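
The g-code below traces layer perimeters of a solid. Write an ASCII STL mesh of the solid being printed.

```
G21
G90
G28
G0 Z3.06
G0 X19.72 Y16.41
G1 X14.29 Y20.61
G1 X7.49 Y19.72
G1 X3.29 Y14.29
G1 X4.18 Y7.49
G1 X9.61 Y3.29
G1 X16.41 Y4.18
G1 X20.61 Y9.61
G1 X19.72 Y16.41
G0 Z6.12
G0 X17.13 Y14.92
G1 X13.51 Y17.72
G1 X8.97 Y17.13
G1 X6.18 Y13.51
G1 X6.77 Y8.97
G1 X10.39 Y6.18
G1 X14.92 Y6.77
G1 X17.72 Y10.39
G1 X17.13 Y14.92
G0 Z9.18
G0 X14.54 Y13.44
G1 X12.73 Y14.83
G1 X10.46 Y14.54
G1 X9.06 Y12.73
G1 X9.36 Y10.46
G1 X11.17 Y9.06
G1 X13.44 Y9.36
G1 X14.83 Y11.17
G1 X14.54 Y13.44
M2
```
solid part
  facet normal 0.0000 0.0000 -1.0000
    outer loop
      vertex 6.00 22.31 0.00
      vertex 15.07 23.49 0.00
      vertex 22.31 17.90 0.00
    endloop
  endfacet
  facet normal 0.0000 0.0000 -1.0000
    outer loop
      vertex 0.41 15.07 0.00
      vertex 6.00 22.31 0.00
      vertex 22.31 17.90 0.00
    endloop
  endfacet
  facet normal 0.0000 0.0000 -1.0000
    outer loop
      vertex 1.59 6.00 0.00
      vertex 0.41 15.07 0.00
      vertex 22.31 17.90 0.00
    endloop
  endfacet
  facet normal 0.0000 0.0000 -1.0000
    outer loop
      vertex 8.83 0.41 0.00
      vertex 1.59 6.00 0.00
      vertex 22.31 17.90 0.00
    endloop
  endfacet
  facet normal 0.0000 0.0000 -1.0000
    outer loop
      vertex 17.90 1.59 0.00
      vertex 8.83 0.41 0.00
      vertex 22.31 17.90 0.00
    endloop
  endfacet
  facet normal 0.0000 0.0000 -1.0000
    outer loop
      vertex 23.49 8.83 0.00
      vertex 17.90 1.59 0.00
      vertex 22.31 17.90 0.00
    endloop
  endfacet
  facet normal 0.4538 0.5877 0.6698
    outer loop
      vertex 22.31 17.90 0.00
      vertex 15.07 23.49 0.00
      vertex 11.95 11.95 12.24
    endloop
  endfacet
  facet normal -0.0958 0.7363 0.6698
    outer loop
      vertex 15.07 23.49 0.00
      vertex 6.00 22.31 0.00
      vertex 11.95 11.95 12.24
    endloop
  endfacet
  facet normal -0.5877 0.4538 0.6698
    outer loop
      vertex 6.00 22.31 0.00
      vertex 0.41 15.07 0.00
      vertex 11.95 11.95 12.24
    endloop
  endfacet
  facet normal -0.7363 -0.0958 0.6698
    outer loop
      vertex 0.41 15.07 0.00
      vertex 1.59 6.00 0.00
      vertex 11.95 11.95 12.24
    endloop
  endfacet
  facet normal -0.4538 -0.5877 0.6698
    outer loop
      vertex 1.59 6.00 0.00
      vertex 8.83 0.41 0.00
      vertex 11.95 11.95 12.24
    endloop
  endfacet
  facet normal 0.0958 -0.7363 0.6698
    outer loop
      vertex 8.83 0.41 0.00
      vertex 17.90 1.59 0.00
      vertex 11.95 11.95 12.24
    endloop
  endfacet
  facet normal 0.5877 -0.4538 0.6698
    outer loop
      vertex 17.90 1.59 0.00
      vertex 23.49 8.83 0.00
      vertex 11.95 11.95 12.24
    endloop
  endfacet
  facet normal 0.7363 0.0958 0.6698
    outer loop
      vertex 23.49 8.83 0.00
      vertex 22.31 17.90 0.00
      vertex 11.95 11.95 12.24
    endloop
  endfacet
endsolid part

The G0 Z moves step by Δz≈3.06 mm. The G1 loops shrink linearly with z, so the solid tapers from its base footprint up to z≈12.2. Closing with a flat bottom cap and the tapered top and triangulating gives 14 facets — a regular 8-sided pyramid, base circumscribed radius ≈ 11.9 mm, apex at z ≈ 12.2 mm.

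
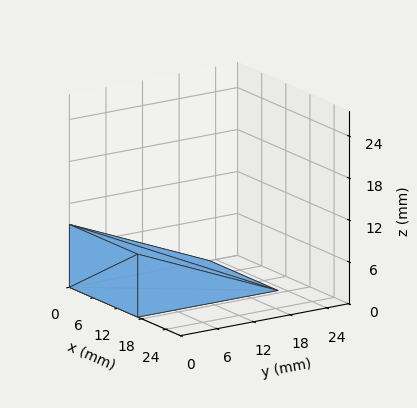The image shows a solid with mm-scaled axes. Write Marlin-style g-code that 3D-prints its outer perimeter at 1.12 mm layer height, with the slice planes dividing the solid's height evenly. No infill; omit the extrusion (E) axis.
Reading the render: the shape is a wedge (ramp): 17 × 23 mm base, rising to 9 mm along the y=0 edge and sloping linearly to z=0 at y=23 (dimensions read to the nearest mm from the axis ticks). For the g-code, the solid's height is divided into equal slices at the stated Δz and each level perimeter traced with G1 moves after a G0 lift.

; perimeter-only toolpath
G21 ; units = mm
G90 ; absolute positioning
G28 ; home
; layer 1
G0 Z1.12
G0 X0.00 Y0.00
G1 X17.00 Y0.00
G1 X17.00 Y20.12
G1 X0.00 Y20.12
G1 X0.00 Y0.00
; layer 2
G0 Z2.25
G0 X0.00 Y0.00
G1 X17.00 Y0.00
G1 X17.00 Y17.25
G1 X0.00 Y17.25
G1 X0.00 Y0.00
; layer 3
G0 Z3.38
G0 X0.00 Y0.00
G1 X17.00 Y0.00
G1 X17.00 Y14.38
G1 X0.00 Y14.38
G1 X0.00 Y0.00
; layer 4
G0 Z4.50
G0 X0.00 Y0.00
G1 X17.00 Y0.00
G1 X17.00 Y11.50
G1 X0.00 Y11.50
G1 X0.00 Y0.00
; layer 5
G0 Z5.62
G0 X0.00 Y0.00
G1 X17.00 Y0.00
G1 X17.00 Y8.62
G1 X0.00 Y8.62
G1 X0.00 Y0.00
; layer 6
G0 Z6.75
G0 X0.00 Y0.00
G1 X17.00 Y0.00
G1 X17.00 Y5.75
G1 X0.00 Y5.75
G1 X0.00 Y0.00
; layer 7
G0 Z7.88
G0 X0.00 Y0.00
G1 X17.00 Y0.00
G1 X17.00 Y2.88
G1 X0.00 Y2.88
G1 X0.00 Y0.00
M2 ; end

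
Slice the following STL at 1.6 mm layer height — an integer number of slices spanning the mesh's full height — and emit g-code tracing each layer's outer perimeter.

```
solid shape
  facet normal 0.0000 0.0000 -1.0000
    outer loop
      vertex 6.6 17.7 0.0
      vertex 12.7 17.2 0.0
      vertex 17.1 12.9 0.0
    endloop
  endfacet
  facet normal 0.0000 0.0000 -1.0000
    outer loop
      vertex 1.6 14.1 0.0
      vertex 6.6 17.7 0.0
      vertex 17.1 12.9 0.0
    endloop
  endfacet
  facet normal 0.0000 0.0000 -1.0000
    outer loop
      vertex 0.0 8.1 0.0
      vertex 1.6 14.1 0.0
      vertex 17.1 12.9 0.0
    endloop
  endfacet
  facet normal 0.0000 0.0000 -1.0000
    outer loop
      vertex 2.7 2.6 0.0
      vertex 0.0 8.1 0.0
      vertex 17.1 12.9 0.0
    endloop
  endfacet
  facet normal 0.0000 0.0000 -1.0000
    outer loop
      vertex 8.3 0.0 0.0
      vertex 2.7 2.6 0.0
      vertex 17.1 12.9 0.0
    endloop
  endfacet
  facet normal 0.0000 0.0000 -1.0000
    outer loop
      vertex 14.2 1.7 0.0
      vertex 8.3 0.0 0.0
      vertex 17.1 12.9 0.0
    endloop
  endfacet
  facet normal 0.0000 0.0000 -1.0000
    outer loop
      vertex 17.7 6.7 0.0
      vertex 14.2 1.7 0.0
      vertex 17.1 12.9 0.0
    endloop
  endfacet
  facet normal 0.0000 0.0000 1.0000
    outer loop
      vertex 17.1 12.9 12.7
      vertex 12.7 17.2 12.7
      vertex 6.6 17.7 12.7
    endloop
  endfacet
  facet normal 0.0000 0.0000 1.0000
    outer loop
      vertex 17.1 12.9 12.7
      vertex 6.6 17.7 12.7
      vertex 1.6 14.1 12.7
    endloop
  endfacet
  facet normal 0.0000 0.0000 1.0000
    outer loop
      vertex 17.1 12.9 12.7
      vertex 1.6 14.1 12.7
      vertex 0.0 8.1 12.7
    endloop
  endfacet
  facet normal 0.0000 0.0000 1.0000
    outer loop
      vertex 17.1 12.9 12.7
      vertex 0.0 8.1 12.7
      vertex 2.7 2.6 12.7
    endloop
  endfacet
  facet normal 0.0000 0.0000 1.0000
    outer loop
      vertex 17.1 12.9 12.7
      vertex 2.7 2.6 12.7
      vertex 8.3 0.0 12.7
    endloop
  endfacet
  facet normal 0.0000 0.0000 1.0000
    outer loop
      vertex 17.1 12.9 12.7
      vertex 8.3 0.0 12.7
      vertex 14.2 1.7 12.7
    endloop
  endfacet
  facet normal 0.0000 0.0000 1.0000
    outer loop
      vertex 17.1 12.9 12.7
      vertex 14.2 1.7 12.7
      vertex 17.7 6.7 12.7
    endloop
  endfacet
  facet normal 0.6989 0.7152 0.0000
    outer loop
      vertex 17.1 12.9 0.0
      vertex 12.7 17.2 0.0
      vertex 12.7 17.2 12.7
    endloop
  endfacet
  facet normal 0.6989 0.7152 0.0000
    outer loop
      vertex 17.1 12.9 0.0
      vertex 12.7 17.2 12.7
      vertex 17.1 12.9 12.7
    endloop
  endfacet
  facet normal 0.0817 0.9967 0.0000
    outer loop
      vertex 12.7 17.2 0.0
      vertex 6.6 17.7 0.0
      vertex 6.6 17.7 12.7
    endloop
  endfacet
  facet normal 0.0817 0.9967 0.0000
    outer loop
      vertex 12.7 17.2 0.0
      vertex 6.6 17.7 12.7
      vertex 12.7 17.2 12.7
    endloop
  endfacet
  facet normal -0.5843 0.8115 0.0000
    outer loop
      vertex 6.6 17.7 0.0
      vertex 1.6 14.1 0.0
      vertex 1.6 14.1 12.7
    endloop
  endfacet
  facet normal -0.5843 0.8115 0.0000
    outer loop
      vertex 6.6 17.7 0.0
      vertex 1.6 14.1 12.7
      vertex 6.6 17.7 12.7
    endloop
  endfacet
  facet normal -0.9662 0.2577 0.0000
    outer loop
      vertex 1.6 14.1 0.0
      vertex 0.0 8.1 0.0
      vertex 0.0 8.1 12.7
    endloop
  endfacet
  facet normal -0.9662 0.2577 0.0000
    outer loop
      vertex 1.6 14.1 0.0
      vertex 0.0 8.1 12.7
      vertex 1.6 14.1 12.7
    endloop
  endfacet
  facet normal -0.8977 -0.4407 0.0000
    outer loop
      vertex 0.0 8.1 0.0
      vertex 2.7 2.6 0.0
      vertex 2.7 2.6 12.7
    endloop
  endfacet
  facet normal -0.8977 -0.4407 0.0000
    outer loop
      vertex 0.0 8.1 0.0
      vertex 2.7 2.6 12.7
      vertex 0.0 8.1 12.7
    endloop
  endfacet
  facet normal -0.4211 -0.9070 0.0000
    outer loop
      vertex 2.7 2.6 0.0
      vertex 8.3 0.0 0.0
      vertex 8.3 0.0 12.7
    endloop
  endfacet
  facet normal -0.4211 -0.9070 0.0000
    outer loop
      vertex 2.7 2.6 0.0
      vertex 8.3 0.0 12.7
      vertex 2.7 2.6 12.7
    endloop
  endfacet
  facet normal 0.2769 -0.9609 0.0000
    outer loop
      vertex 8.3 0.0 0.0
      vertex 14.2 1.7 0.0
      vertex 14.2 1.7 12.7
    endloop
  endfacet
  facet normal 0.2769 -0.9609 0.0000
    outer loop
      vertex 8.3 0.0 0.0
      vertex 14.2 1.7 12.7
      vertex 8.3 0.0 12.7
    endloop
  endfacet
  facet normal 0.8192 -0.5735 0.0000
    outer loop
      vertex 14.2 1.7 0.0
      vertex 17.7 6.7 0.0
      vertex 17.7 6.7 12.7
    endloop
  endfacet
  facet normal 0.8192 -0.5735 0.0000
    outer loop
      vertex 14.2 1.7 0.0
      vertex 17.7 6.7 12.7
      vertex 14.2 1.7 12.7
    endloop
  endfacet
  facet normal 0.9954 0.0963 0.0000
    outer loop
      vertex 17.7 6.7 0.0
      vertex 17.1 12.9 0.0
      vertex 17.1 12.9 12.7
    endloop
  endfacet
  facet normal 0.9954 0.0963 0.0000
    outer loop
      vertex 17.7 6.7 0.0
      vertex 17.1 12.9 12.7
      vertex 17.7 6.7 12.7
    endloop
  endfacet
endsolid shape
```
; perimeter-only toolpath
G21 ; units = mm
G90 ; absolute positioning
G28 ; home
; layer 1
G0 Z1.6
G0 X17.1 Y12.9
G1 X12.7 Y17.2
G1 X6.6 Y17.7
G1 X1.6 Y14.1
G1 X0.0 Y8.1
G1 X2.7 Y2.6
G1 X8.3 Y0.0
G1 X14.2 Y1.7
G1 X17.7 Y6.7
G1 X17.1 Y12.9
; layer 2
G0 Z3.2
G0 X17.1 Y12.9
G1 X12.7 Y17.2
G1 X6.6 Y17.7
G1 X1.6 Y14.1
G1 X0.0 Y8.1
G1 X2.7 Y2.6
G1 X8.3 Y0.0
G1 X14.2 Y1.7
G1 X17.7 Y6.7
G1 X17.1 Y12.9
; layer 3
G0 Z4.8
G0 X17.1 Y12.9
G1 X12.7 Y17.2
G1 X6.6 Y17.7
G1 X1.6 Y14.1
G1 X0.0 Y8.1
G1 X2.7 Y2.6
G1 X8.3 Y0.0
G1 X14.2 Y1.7
G1 X17.7 Y6.7
G1 X17.1 Y12.9
; layer 4
G0 Z6.3
G0 X17.1 Y12.9
G1 X12.7 Y17.2
G1 X6.6 Y17.7
G1 X1.6 Y14.1
G1 X0.0 Y8.1
G1 X2.7 Y2.6
G1 X8.3 Y0.0
G1 X14.2 Y1.7
G1 X17.7 Y6.7
G1 X17.1 Y12.9
; layer 5
G0 Z7.9
G0 X17.1 Y12.9
G1 X12.7 Y17.2
G1 X6.6 Y17.7
G1 X1.6 Y14.1
G1 X0.0 Y8.1
G1 X2.7 Y2.6
G1 X8.3 Y0.0
G1 X14.2 Y1.7
G1 X17.7 Y6.7
G1 X17.1 Y12.9
; layer 6
G0 Z9.5
G0 X17.1 Y12.9
G1 X12.7 Y17.2
G1 X6.6 Y17.7
G1 X1.6 Y14.1
G1 X0.0 Y8.1
G1 X2.7 Y2.6
G1 X8.3 Y0.0
G1 X14.2 Y1.7
G1 X17.7 Y6.7
G1 X17.1 Y12.9
; layer 7
G0 Z11.1
G0 X17.1 Y12.9
G1 X12.7 Y17.2
G1 X6.6 Y17.7
G1 X1.6 Y14.1
G1 X0.0 Y8.1
G1 X2.7 Y2.6
G1 X8.3 Y0.0
G1 X14.2 Y1.7
G1 X17.7 Y6.7
G1 X17.1 Y12.9
; layer 8
G0 Z12.7
G0 X17.1 Y12.9
G1 X12.7 Y17.2
G1 X6.6 Y17.7
G1 X1.6 Y14.1
G1 X0.0 Y8.1
G1 X2.7 Y2.6
G1 X8.3 Y0.0
G1 X14.2 Y1.7
G1 X17.7 Y6.7
G1 X17.1 Y12.9
M2 ; end

The solid is a regular 9-sided prism (a cylinder approximated with 9 flat sides), circumscribed radius ≈ 9 mm, height ≈ 12.7 mm. Slicing at Δz = 1.6 mm — 8 equal slices spanning the solid's height, so layer i sits at z = i·h/8 — gives 8 non-empty perimeters. Each is a 9-segment closed polygon; G0 lifts to the layer z and rapids to the start vertex, then G1 traces the edges.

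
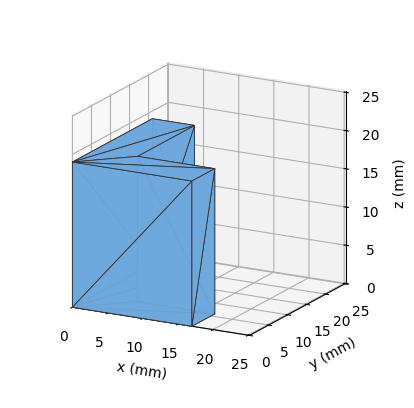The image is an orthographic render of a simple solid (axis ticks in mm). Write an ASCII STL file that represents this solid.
Reading the render: the shape is an L-shaped prism: outer 17 × 21 mm, arm thicknesses ≈ 6 mm (horizontal) and 6 mm (vertical), extruded 19 mm in z (dimensions read to the nearest mm from the axis ticks). For the STL, each face is triangulated and given an outward normal.

solid part
  facet normal 0.0000 0.0000 -1.0000
    outer loop
      vertex 17.00 6.00 0.00
      vertex 17.00 0.00 0.00
      vertex 0.00 0.00 0.00
    endloop
  endfacet
  facet normal 0.0000 0.0000 -1.0000
    outer loop
      vertex 6.00 6.00 0.00
      vertex 17.00 6.00 0.00
      vertex 0.00 0.00 0.00
    endloop
  endfacet
  facet normal 0.0000 0.0000 -1.0000
    outer loop
      vertex 6.00 21.00 0.00
      vertex 6.00 6.00 0.00
      vertex 0.00 0.00 0.00
    endloop
  endfacet
  facet normal 0.0000 0.0000 -1.0000
    outer loop
      vertex 0.00 21.00 0.00
      vertex 6.00 21.00 0.00
      vertex 0.00 0.00 0.00
    endloop
  endfacet
  facet normal 0.0000 0.0000 1.0000
    outer loop
      vertex 0.00 0.00 19.00
      vertex 17.00 0.00 19.00
      vertex 17.00 6.00 19.00
    endloop
  endfacet
  facet normal 0.0000 0.0000 1.0000
    outer loop
      vertex 0.00 0.00 19.00
      vertex 17.00 6.00 19.00
      vertex 6.00 6.00 19.00
    endloop
  endfacet
  facet normal 0.0000 0.0000 1.0000
    outer loop
      vertex 0.00 0.00 19.00
      vertex 6.00 6.00 19.00
      vertex 6.00 21.00 19.00
    endloop
  endfacet
  facet normal 0.0000 0.0000 1.0000
    outer loop
      vertex 0.00 0.00 19.00
      vertex 6.00 21.00 19.00
      vertex 0.00 21.00 19.00
    endloop
  endfacet
  facet normal 0.0000 -1.0000 0.0000
    outer loop
      vertex 0.00 0.00 0.00
      vertex 17.00 0.00 0.00
      vertex 17.00 0.00 19.00
    endloop
  endfacet
  facet normal 0.0000 -1.0000 0.0000
    outer loop
      vertex 0.00 0.00 0.00
      vertex 17.00 0.00 19.00
      vertex 0.00 0.00 19.00
    endloop
  endfacet
  facet normal 1.0000 0.0000 0.0000
    outer loop
      vertex 17.00 0.00 0.00
      vertex 17.00 6.00 0.00
      vertex 17.00 6.00 19.00
    endloop
  endfacet
  facet normal 1.0000 0.0000 0.0000
    outer loop
      vertex 17.00 0.00 0.00
      vertex 17.00 6.00 19.00
      vertex 17.00 0.00 19.00
    endloop
  endfacet
  facet normal 0.0000 1.0000 0.0000
    outer loop
      vertex 17.00 6.00 0.00
      vertex 6.00 6.00 0.00
      vertex 6.00 6.00 19.00
    endloop
  endfacet
  facet normal 0.0000 1.0000 0.0000
    outer loop
      vertex 17.00 6.00 0.00
      vertex 6.00 6.00 19.00
      vertex 17.00 6.00 19.00
    endloop
  endfacet
  facet normal 1.0000 0.0000 0.0000
    outer loop
      vertex 6.00 6.00 0.00
      vertex 6.00 21.00 0.00
      vertex 6.00 21.00 19.00
    endloop
  endfacet
  facet normal 1.0000 0.0000 0.0000
    outer loop
      vertex 6.00 6.00 0.00
      vertex 6.00 21.00 19.00
      vertex 6.00 6.00 19.00
    endloop
  endfacet
  facet normal 0.0000 1.0000 0.0000
    outer loop
      vertex 6.00 21.00 0.00
      vertex 0.00 21.00 0.00
      vertex 0.00 21.00 19.00
    endloop
  endfacet
  facet normal 0.0000 1.0000 0.0000
    outer loop
      vertex 6.00 21.00 0.00
      vertex 0.00 21.00 19.00
      vertex 6.00 21.00 19.00
    endloop
  endfacet
  facet normal -1.0000 0.0000 0.0000
    outer loop
      vertex 0.00 21.00 0.00
      vertex 0.00 0.00 0.00
      vertex 0.00 0.00 19.00
    endloop
  endfacet
  facet normal -1.0000 0.0000 0.0000
    outer loop
      vertex 0.00 21.00 0.00
      vertex 0.00 0.00 19.00
      vertex 0.00 21.00 19.00
    endloop
  endfacet
endsolid part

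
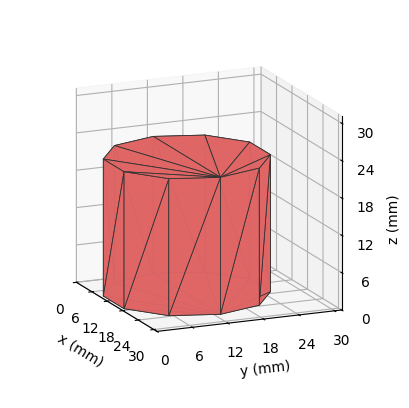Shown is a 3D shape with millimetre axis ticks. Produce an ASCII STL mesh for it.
Reading the render: the shape is a regular 10-sided prism (a cylinder approximated with 10 flat sides), circumscribed radius ≈ 13 mm, height ≈ 22 mm (dimensions read to the nearest mm from the axis ticks). For the STL, each face is triangulated and given an outward normal.

solid part
  facet normal 0.0000 0.0000 -1.0000
    outer loop
      vertex 17.017 25.364 0.000
      vertex 23.517 20.641 0.000
      vertex 26.000 13.000 0.000
    endloop
  endfacet
  facet normal 0.0000 0.0000 -1.0000
    outer loop
      vertex 8.983 25.364 0.000
      vertex 17.017 25.364 0.000
      vertex 26.000 13.000 0.000
    endloop
  endfacet
  facet normal 0.0000 0.0000 -1.0000
    outer loop
      vertex 2.483 20.641 0.000
      vertex 8.983 25.364 0.000
      vertex 26.000 13.000 0.000
    endloop
  endfacet
  facet normal 0.0000 0.0000 -1.0000
    outer loop
      vertex 0.000 13.000 0.000
      vertex 2.483 20.641 0.000
      vertex 26.000 13.000 0.000
    endloop
  endfacet
  facet normal 0.0000 0.0000 -1.0000
    outer loop
      vertex 2.483 5.359 0.000
      vertex 0.000 13.000 0.000
      vertex 26.000 13.000 0.000
    endloop
  endfacet
  facet normal 0.0000 0.0000 -1.0000
    outer loop
      vertex 8.983 0.636 0.000
      vertex 2.483 5.359 0.000
      vertex 26.000 13.000 0.000
    endloop
  endfacet
  facet normal 0.0000 0.0000 -1.0000
    outer loop
      vertex 17.017 0.636 0.000
      vertex 8.983 0.636 0.000
      vertex 26.000 13.000 0.000
    endloop
  endfacet
  facet normal 0.0000 0.0000 -1.0000
    outer loop
      vertex 23.517 5.359 0.000
      vertex 17.017 0.636 0.000
      vertex 26.000 13.000 0.000
    endloop
  endfacet
  facet normal 0.0000 0.0000 1.0000
    outer loop
      vertex 26.000 13.000 22.000
      vertex 23.517 20.641 22.000
      vertex 17.017 25.364 22.000
    endloop
  endfacet
  facet normal 0.0000 0.0000 1.0000
    outer loop
      vertex 26.000 13.000 22.000
      vertex 17.017 25.364 22.000
      vertex 8.983 25.364 22.000
    endloop
  endfacet
  facet normal 0.0000 0.0000 1.0000
    outer loop
      vertex 26.000 13.000 22.000
      vertex 8.983 25.364 22.000
      vertex 2.483 20.641 22.000
    endloop
  endfacet
  facet normal 0.0000 0.0000 1.0000
    outer loop
      vertex 26.000 13.000 22.000
      vertex 2.483 20.641 22.000
      vertex 0.000 13.000 22.000
    endloop
  endfacet
  facet normal 0.0000 0.0000 1.0000
    outer loop
      vertex 26.000 13.000 22.000
      vertex 0.000 13.000 22.000
      vertex 2.483 5.359 22.000
    endloop
  endfacet
  facet normal 0.0000 0.0000 1.0000
    outer loop
      vertex 26.000 13.000 22.000
      vertex 2.483 5.359 22.000
      vertex 8.983 0.636 22.000
    endloop
  endfacet
  facet normal 0.0000 0.0000 1.0000
    outer loop
      vertex 26.000 13.000 22.000
      vertex 8.983 0.636 22.000
      vertex 17.017 0.636 22.000
    endloop
  endfacet
  facet normal 0.0000 0.0000 1.0000
    outer loop
      vertex 26.000 13.000 22.000
      vertex 17.017 0.636 22.000
      vertex 23.517 5.359 22.000
    endloop
  endfacet
  facet normal 0.9510 0.3090 0.0000
    outer loop
      vertex 26.000 13.000 0.000
      vertex 23.517 20.641 0.000
      vertex 23.517 20.641 22.000
    endloop
  endfacet
  facet normal 0.9510 0.3090 0.0000
    outer loop
      vertex 26.000 13.000 0.000
      vertex 23.517 20.641 22.000
      vertex 26.000 13.000 22.000
    endloop
  endfacet
  facet normal 0.5878 0.8090 0.0000
    outer loop
      vertex 23.517 20.641 0.000
      vertex 17.017 25.364 0.000
      vertex 17.017 25.364 22.000
    endloop
  endfacet
  facet normal 0.5878 0.8090 0.0000
    outer loop
      vertex 23.517 20.641 0.000
      vertex 17.017 25.364 22.000
      vertex 23.517 20.641 22.000
    endloop
  endfacet
  facet normal 0.0000 1.0000 0.0000
    outer loop
      vertex 17.017 25.364 0.000
      vertex 8.983 25.364 0.000
      vertex 8.983 25.364 22.000
    endloop
  endfacet
  facet normal 0.0000 1.0000 0.0000
    outer loop
      vertex 17.017 25.364 0.000
      vertex 8.983 25.364 22.000
      vertex 17.017 25.364 22.000
    endloop
  endfacet
  facet normal -0.5878 0.8090 0.0000
    outer loop
      vertex 8.983 25.364 0.000
      vertex 2.483 20.641 0.000
      vertex 2.483 20.641 22.000
    endloop
  endfacet
  facet normal -0.5878 0.8090 0.0000
    outer loop
      vertex 8.983 25.364 0.000
      vertex 2.483 20.641 22.000
      vertex 8.983 25.364 22.000
    endloop
  endfacet
  facet normal -0.9510 0.3090 0.0000
    outer loop
      vertex 2.483 20.641 0.000
      vertex 0.000 13.000 0.000
      vertex 0.000 13.000 22.000
    endloop
  endfacet
  facet normal -0.9510 0.3090 0.0000
    outer loop
      vertex 2.483 20.641 0.000
      vertex 0.000 13.000 22.000
      vertex 2.483 20.641 22.000
    endloop
  endfacet
  facet normal -0.9510 -0.3090 0.0000
    outer loop
      vertex 0.000 13.000 0.000
      vertex 2.483 5.359 0.000
      vertex 2.483 5.359 22.000
    endloop
  endfacet
  facet normal -0.9510 -0.3090 0.0000
    outer loop
      vertex 0.000 13.000 0.000
      vertex 2.483 5.359 22.000
      vertex 0.000 13.000 22.000
    endloop
  endfacet
  facet normal -0.5878 -0.8090 0.0000
    outer loop
      vertex 2.483 5.359 0.000
      vertex 8.983 0.636 0.000
      vertex 8.983 0.636 22.000
    endloop
  endfacet
  facet normal -0.5878 -0.8090 0.0000
    outer loop
      vertex 2.483 5.359 0.000
      vertex 8.983 0.636 22.000
      vertex 2.483 5.359 22.000
    endloop
  endfacet
  facet normal 0.0000 -1.0000 0.0000
    outer loop
      vertex 8.983 0.636 0.000
      vertex 17.017 0.636 0.000
      vertex 17.017 0.636 22.000
    endloop
  endfacet
  facet normal 0.0000 -1.0000 0.0000
    outer loop
      vertex 8.983 0.636 0.000
      vertex 17.017 0.636 22.000
      vertex 8.983 0.636 22.000
    endloop
  endfacet
  facet normal 0.5878 -0.8090 0.0000
    outer loop
      vertex 17.017 0.636 0.000
      vertex 23.517 5.359 0.000
      vertex 23.517 5.359 22.000
    endloop
  endfacet
  facet normal 0.5878 -0.8090 0.0000
    outer loop
      vertex 17.017 0.636 0.000
      vertex 23.517 5.359 22.000
      vertex 17.017 0.636 22.000
    endloop
  endfacet
  facet normal 0.9510 -0.3090 0.0000
    outer loop
      vertex 23.517 5.359 0.000
      vertex 26.000 13.000 0.000
      vertex 26.000 13.000 22.000
    endloop
  endfacet
  facet normal 0.9510 -0.3090 0.0000
    outer loop
      vertex 23.517 5.359 0.000
      vertex 26.000 13.000 22.000
      vertex 23.517 5.359 22.000
    endloop
  endfacet
endsolid part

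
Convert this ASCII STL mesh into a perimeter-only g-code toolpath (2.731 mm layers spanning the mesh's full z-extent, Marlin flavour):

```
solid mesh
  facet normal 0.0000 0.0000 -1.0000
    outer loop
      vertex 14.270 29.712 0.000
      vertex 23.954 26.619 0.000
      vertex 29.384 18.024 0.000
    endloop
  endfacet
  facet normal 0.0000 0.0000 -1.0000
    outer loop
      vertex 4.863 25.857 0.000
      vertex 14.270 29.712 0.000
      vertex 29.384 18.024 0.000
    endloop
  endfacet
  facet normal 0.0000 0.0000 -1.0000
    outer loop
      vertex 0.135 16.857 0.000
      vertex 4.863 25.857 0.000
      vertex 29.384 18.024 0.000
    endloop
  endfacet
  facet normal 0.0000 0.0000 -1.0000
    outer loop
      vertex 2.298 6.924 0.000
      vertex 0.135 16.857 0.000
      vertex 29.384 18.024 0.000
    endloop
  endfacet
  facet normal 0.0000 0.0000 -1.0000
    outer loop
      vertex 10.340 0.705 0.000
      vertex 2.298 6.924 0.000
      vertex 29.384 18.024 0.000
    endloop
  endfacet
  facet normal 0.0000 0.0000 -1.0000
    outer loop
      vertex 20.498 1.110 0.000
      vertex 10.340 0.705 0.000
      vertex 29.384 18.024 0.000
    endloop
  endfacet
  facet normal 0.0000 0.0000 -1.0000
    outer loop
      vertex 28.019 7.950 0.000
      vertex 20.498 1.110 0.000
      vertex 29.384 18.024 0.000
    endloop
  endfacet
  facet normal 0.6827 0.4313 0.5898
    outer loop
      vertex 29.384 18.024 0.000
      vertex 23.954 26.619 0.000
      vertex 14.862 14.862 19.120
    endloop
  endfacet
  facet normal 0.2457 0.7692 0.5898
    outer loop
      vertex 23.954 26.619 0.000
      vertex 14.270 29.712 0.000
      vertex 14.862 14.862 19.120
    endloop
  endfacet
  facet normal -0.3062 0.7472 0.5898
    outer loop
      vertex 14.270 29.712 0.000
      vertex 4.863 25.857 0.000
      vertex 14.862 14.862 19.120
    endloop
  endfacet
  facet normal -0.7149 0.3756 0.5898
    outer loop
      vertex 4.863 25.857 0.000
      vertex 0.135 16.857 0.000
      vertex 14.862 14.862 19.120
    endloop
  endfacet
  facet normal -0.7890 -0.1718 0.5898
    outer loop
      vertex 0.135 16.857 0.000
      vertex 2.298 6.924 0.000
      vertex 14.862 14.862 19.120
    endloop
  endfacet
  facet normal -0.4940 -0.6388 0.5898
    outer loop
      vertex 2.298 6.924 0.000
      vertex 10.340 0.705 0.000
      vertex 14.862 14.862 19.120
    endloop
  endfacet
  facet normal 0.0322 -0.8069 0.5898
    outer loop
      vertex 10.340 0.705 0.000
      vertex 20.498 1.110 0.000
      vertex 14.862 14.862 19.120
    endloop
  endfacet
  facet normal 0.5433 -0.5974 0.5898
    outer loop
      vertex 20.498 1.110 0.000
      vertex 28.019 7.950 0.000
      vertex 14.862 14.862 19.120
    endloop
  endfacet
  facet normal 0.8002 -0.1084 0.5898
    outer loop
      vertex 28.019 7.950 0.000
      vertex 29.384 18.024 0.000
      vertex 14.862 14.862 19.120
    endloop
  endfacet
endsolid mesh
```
; perimeter-only toolpath
G21 ; units = mm
G90 ; absolute positioning
G28 ; home
; layer 1
G0 Z2.731
G0 X27.309 Y17.572
G1 X22.655 Y24.939
G1 X14.355 Y27.591
G1 X6.291 Y24.286
G1 X2.239 Y16.572
G1 X4.093 Y8.058
G1 X10.986 Y2.727
G1 X19.693 Y3.075
G1 X26.139 Y8.937
G1 X27.309 Y17.572
; layer 2
G0 Z5.463
G0 X25.235 Y17.121
G1 X21.356 Y23.260
G1 X14.439 Y25.469
G1 X7.720 Y22.716
G1 X4.343 Y16.287
G1 X5.888 Y9.192
G1 X11.632 Y4.750
G1 X18.888 Y5.039
G1 X24.260 Y9.925
G1 X25.235 Y17.121
; layer 3
G0 Z8.194
G0 X23.160 Y16.669
G1 X20.057 Y21.580
G1 X14.524 Y23.348
G1 X9.148 Y21.145
G1 X6.447 Y16.002
G1 X7.683 Y10.326
G1 X12.278 Y6.772
G1 X18.083 Y7.004
G1 X22.380 Y10.912
G1 X23.160 Y16.669
; layer 4
G0 Z10.926
G0 X21.086 Y16.217
G1 X18.759 Y19.901
G1 X14.608 Y21.226
G1 X10.577 Y19.574
G1 X8.550 Y15.717
G1 X9.477 Y11.460
G1 X12.924 Y8.795
G1 X17.277 Y8.968
G1 X20.501 Y11.900
G1 X21.086 Y16.217
; layer 5
G0 Z13.657
G0 X19.011 Y15.765
G1 X17.460 Y18.221
G1 X14.693 Y19.105
G1 X12.005 Y18.003
G1 X10.654 Y15.432
G1 X11.272 Y12.594
G1 X13.570 Y10.817
G1 X16.472 Y10.933
G1 X18.621 Y12.887
G1 X19.011 Y15.765
; layer 6
G0 Z16.389
G0 X16.937 Y15.314
G1 X16.161 Y16.542
G1 X14.777 Y16.983
G1 X13.434 Y16.433
G1 X12.758 Y15.147
G1 X13.067 Y13.728
G1 X14.216 Y12.840
G1 X15.667 Y12.897
G1 X16.742 Y13.875
G1 X16.937 Y15.314
M2 ; end

The solid is a regular 9-sided pyramid, base circumscribed radius ≈ 14.9 mm, apex at z ≈ 19.1 mm. Slicing at Δz = 2.731 mm — 7 equal slices spanning the solid's height, so layer i sits at z = i·h/7 — gives 6 non-empty perimeters. Each is a 9-segment closed polygon; G0 lifts to the layer z and rapids to the start vertex, then G1 traces the edges. The cross-section shrinks linearly with z (the slice at the apex is degenerate and omitted).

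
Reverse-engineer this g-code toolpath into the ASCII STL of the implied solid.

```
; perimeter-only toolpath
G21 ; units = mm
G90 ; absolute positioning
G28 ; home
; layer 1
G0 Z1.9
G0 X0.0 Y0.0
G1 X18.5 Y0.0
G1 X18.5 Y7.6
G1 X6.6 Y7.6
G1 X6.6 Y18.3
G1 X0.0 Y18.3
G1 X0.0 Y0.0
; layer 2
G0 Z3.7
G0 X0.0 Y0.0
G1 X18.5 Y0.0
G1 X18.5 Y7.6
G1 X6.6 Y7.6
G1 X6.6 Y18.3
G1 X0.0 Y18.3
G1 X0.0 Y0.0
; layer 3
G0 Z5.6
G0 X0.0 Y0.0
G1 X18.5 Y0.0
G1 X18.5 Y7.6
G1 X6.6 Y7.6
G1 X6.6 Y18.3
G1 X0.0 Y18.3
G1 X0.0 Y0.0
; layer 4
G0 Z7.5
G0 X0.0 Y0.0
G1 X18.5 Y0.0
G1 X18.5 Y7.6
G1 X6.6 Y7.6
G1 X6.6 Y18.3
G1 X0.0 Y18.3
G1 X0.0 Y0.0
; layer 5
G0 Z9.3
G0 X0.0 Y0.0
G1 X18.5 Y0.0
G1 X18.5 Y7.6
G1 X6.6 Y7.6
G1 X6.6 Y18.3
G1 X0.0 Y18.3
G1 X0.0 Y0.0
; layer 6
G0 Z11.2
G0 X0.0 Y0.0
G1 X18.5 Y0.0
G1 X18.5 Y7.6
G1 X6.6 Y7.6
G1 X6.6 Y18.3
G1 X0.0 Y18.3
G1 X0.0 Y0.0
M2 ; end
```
solid part
  facet normal 0.0000 0.0000 -1.0000
    outer loop
      vertex 18.5 7.6 0.0
      vertex 18.5 0.0 0.0
      vertex 0.0 0.0 0.0
    endloop
  endfacet
  facet normal 0.0000 0.0000 -1.0000
    outer loop
      vertex 6.6 7.6 0.0
      vertex 18.5 7.6 0.0
      vertex 0.0 0.0 0.0
    endloop
  endfacet
  facet normal 0.0000 0.0000 -1.0000
    outer loop
      vertex 6.6 18.3 0.0
      vertex 6.6 7.6 0.0
      vertex 0.0 0.0 0.0
    endloop
  endfacet
  facet normal 0.0000 0.0000 -1.0000
    outer loop
      vertex 0.0 18.3 0.0
      vertex 6.6 18.3 0.0
      vertex 0.0 0.0 0.0
    endloop
  endfacet
  facet normal 0.0000 0.0000 1.0000
    outer loop
      vertex 0.0 0.0 11.2
      vertex 18.5 0.0 11.2
      vertex 18.5 7.6 11.2
    endloop
  endfacet
  facet normal 0.0000 0.0000 1.0000
    outer loop
      vertex 0.0 0.0 11.2
      vertex 18.5 7.6 11.2
      vertex 6.6 7.6 11.2
    endloop
  endfacet
  facet normal 0.0000 0.0000 1.0000
    outer loop
      vertex 0.0 0.0 11.2
      vertex 6.6 7.6 11.2
      vertex 6.6 18.3 11.2
    endloop
  endfacet
  facet normal 0.0000 0.0000 1.0000
    outer loop
      vertex 0.0 0.0 11.2
      vertex 6.6 18.3 11.2
      vertex 0.0 18.3 11.2
    endloop
  endfacet
  facet normal 0.0000 -1.0000 0.0000
    outer loop
      vertex 0.0 0.0 0.0
      vertex 18.5 0.0 0.0
      vertex 18.5 0.0 11.2
    endloop
  endfacet
  facet normal 0.0000 -1.0000 0.0000
    outer loop
      vertex 0.0 0.0 0.0
      vertex 18.5 0.0 11.2
      vertex 0.0 0.0 11.2
    endloop
  endfacet
  facet normal 1.0000 0.0000 0.0000
    outer loop
      vertex 18.5 0.0 0.0
      vertex 18.5 7.6 0.0
      vertex 18.5 7.6 11.2
    endloop
  endfacet
  facet normal 1.0000 0.0000 0.0000
    outer loop
      vertex 18.5 0.0 0.0
      vertex 18.5 7.6 11.2
      vertex 18.5 0.0 11.2
    endloop
  endfacet
  facet normal 0.0000 1.0000 0.0000
    outer loop
      vertex 18.5 7.6 0.0
      vertex 6.6 7.6 0.0
      vertex 6.6 7.6 11.2
    endloop
  endfacet
  facet normal 0.0000 1.0000 0.0000
    outer loop
      vertex 18.5 7.6 0.0
      vertex 6.6 7.6 11.2
      vertex 18.5 7.6 11.2
    endloop
  endfacet
  facet normal 1.0000 0.0000 0.0000
    outer loop
      vertex 6.6 7.6 0.0
      vertex 6.6 18.3 0.0
      vertex 6.6 18.3 11.2
    endloop
  endfacet
  facet normal 1.0000 0.0000 0.0000
    outer loop
      vertex 6.6 7.6 0.0
      vertex 6.6 18.3 11.2
      vertex 6.6 7.6 11.2
    endloop
  endfacet
  facet normal 0.0000 1.0000 0.0000
    outer loop
      vertex 6.6 18.3 0.0
      vertex 0.0 18.3 0.0
      vertex 0.0 18.3 11.2
    endloop
  endfacet
  facet normal 0.0000 1.0000 0.0000
    outer loop
      vertex 6.6 18.3 0.0
      vertex 0.0 18.3 11.2
      vertex 6.6 18.3 11.2
    endloop
  endfacet
  facet normal -1.0000 0.0000 0.0000
    outer loop
      vertex 0.0 18.3 0.0
      vertex 0.0 0.0 0.0
      vertex 0.0 0.0 11.2
    endloop
  endfacet
  facet normal -1.0000 0.0000 0.0000
    outer loop
      vertex 0.0 18.3 0.0
      vertex 0.0 0.0 11.2
      vertex 0.0 18.3 11.2
    endloop
  endfacet
endsolid part

The G0 Z moves step by Δz≈1.9 mm. Every layer's G1 loop is the same polygon, so the solid is a straight extrusion of it from z=0 to z≈11.2. Closing with flat bottom and top caps and triangulating gives 20 facets — an L-shaped prism: outer 18.5 × 18.3 mm, arm thicknesses ≈ 7.6 mm (horizontal) and 6.6 mm (vertical), extruded 11.2 mm in z.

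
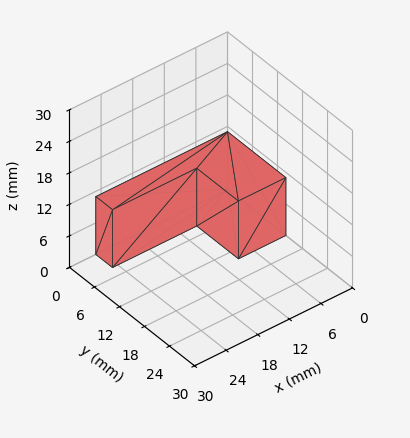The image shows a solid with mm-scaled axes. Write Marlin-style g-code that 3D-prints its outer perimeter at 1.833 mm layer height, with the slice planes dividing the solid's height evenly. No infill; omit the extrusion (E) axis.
Reading the render: the shape is an L-shaped prism: outer 25 × 14 mm, arm thicknesses ≈ 4 mm (horizontal) and 9 mm (vertical), extruded 11 mm in z (dimensions read to the nearest mm from the axis ticks). For the g-code, the solid's height is divided into equal slices at the stated Δz and each level perimeter traced with G1 moves after a G0 lift.

; perimeter-only toolpath
G21 ; units = mm
G90 ; absolute positioning
G28 ; home
; layer 1
G0 Z1.833
G0 X0.000 Y0.000
G1 X25.000 Y0.000
G1 X25.000 Y4.000
G1 X9.000 Y4.000
G1 X9.000 Y14.000
G1 X0.000 Y14.000
G1 X0.000 Y0.000
; layer 2
G0 Z3.667
G0 X0.000 Y0.000
G1 X25.000 Y0.000
G1 X25.000 Y4.000
G1 X9.000 Y4.000
G1 X9.000 Y14.000
G1 X0.000 Y14.000
G1 X0.000 Y0.000
; layer 3
G0 Z5.500
G0 X0.000 Y0.000
G1 X25.000 Y0.000
G1 X25.000 Y4.000
G1 X9.000 Y4.000
G1 X9.000 Y14.000
G1 X0.000 Y14.000
G1 X0.000 Y0.000
; layer 4
G0 Z7.333
G0 X0.000 Y0.000
G1 X25.000 Y0.000
G1 X25.000 Y4.000
G1 X9.000 Y4.000
G1 X9.000 Y14.000
G1 X0.000 Y14.000
G1 X0.000 Y0.000
; layer 5
G0 Z9.167
G0 X0.000 Y0.000
G1 X25.000 Y0.000
G1 X25.000 Y4.000
G1 X9.000 Y4.000
G1 X9.000 Y14.000
G1 X0.000 Y14.000
G1 X0.000 Y0.000
; layer 6
G0 Z11.000
G0 X0.000 Y0.000
G1 X25.000 Y0.000
G1 X25.000 Y4.000
G1 X9.000 Y4.000
G1 X9.000 Y14.000
G1 X0.000 Y14.000
G1 X0.000 Y0.000
M2 ; end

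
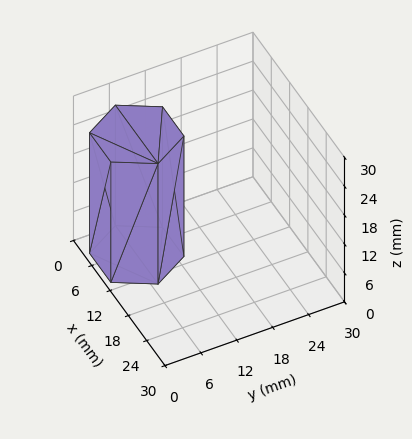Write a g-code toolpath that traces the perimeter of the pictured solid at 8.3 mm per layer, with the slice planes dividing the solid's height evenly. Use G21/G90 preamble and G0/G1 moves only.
Reading the render: the shape is a regular 6-sided prism (a cylinder approximated with 6 flat sides), circumscribed radius ≈ 7 mm, height ≈ 25 mm (dimensions read to the nearest mm from the axis ticks). For the g-code, the solid's height is divided into equal slices at the stated Δz and each level perimeter traced with G1 moves after a G0 lift.

; perimeter-only toolpath
G21 ; units = mm
G90 ; absolute positioning
G28 ; home
; layer 1
G0 Z8.3
G0 X14.0 Y7.0
G1 X10.5 Y13.1
G1 X3.5 Y13.1
G1 X0.0 Y7.0
G1 X3.5 Y0.9
G1 X10.5 Y0.9
G1 X14.0 Y7.0
; layer 2
G0 Z16.7
G0 X14.0 Y7.0
G1 X10.5 Y13.1
G1 X3.5 Y13.1
G1 X0.0 Y7.0
G1 X3.5 Y0.9
G1 X10.5 Y0.9
G1 X14.0 Y7.0
; layer 3
G0 Z25.0
G0 X14.0 Y7.0
G1 X10.5 Y13.1
G1 X3.5 Y13.1
G1 X0.0 Y7.0
G1 X3.5 Y0.9
G1 X10.5 Y0.9
G1 X14.0 Y7.0
M2 ; end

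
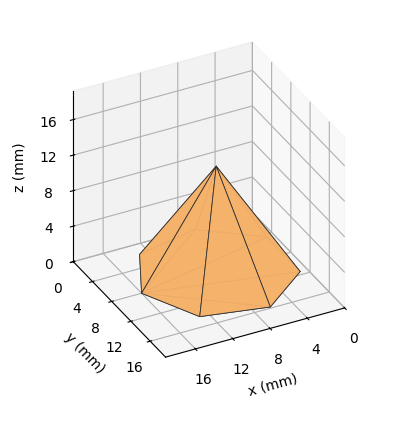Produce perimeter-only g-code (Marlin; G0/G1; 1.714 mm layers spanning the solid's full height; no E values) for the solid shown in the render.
Reading the render: the shape is a regular 7-sided pyramid, base circumscribed radius ≈ 8 mm, apex at z ≈ 12 mm (dimensions read to the nearest mm from the axis ticks). For the g-code, the solid's height is divided into equal slices at the stated Δz and each level perimeter traced with G1 moves after a G0 lift.

; perimeter-only toolpath
G21 ; units = mm
G90 ; absolute positioning
G28 ; home
; layer 1
G0 Z1.714
G0 X14.857 Y8.000
G1 X12.275 Y13.361
G1 X6.474 Y14.685
G1 X1.822 Y10.975
G1 X1.822 Y5.025
G1 X6.474 Y1.315
G1 X12.275 Y2.639
G1 X14.857 Y8.000
; layer 2
G0 Z3.429
G0 X13.714 Y8.000
G1 X11.563 Y12.468
G1 X6.729 Y13.571
G1 X2.851 Y10.479
G1 X2.851 Y5.521
G1 X6.729 Y2.429
G1 X11.563 Y3.532
G1 X13.714 Y8.000
; layer 3
G0 Z5.143
G0 X12.571 Y8.000
G1 X10.850 Y11.574
G1 X6.983 Y12.457
G1 X3.881 Y9.983
G1 X3.881 Y6.017
G1 X6.983 Y3.543
G1 X10.850 Y4.426
G1 X12.571 Y8.000
; layer 4
G0 Z6.857
G0 X11.429 Y8.000
G1 X10.138 Y10.681
G1 X7.237 Y11.342
G1 X4.911 Y9.488
G1 X4.911 Y6.512
G1 X7.237 Y4.658
G1 X10.138 Y5.319
G1 X11.429 Y8.000
; layer 5
G0 Z8.571
G0 X10.286 Y8.000
G1 X9.425 Y9.787
G1 X7.491 Y10.228
G1 X5.941 Y8.992
G1 X5.941 Y7.008
G1 X7.491 Y5.772
G1 X9.425 Y6.213
G1 X10.286 Y8.000
; layer 6
G0 Z10.286
G0 X9.143 Y8.000
G1 X8.713 Y8.894
G1 X7.746 Y9.114
G1 X6.970 Y8.496
G1 X6.970 Y7.504
G1 X7.746 Y6.886
G1 X8.713 Y7.106
G1 X9.143 Y8.000
M2 ; end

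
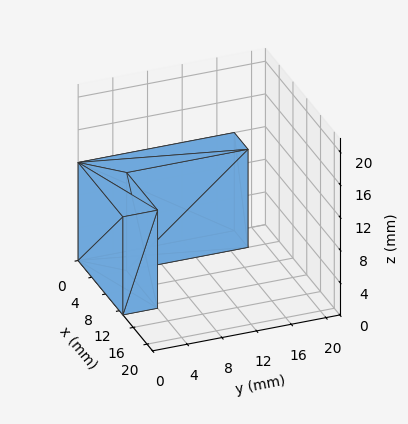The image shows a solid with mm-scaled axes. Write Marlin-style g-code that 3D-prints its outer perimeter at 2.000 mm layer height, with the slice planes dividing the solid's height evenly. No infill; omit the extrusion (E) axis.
Reading the render: the shape is an L-shaped prism: outer 13 × 18 mm, arm thicknesses ≈ 4 mm (horizontal) and 4 mm (vertical), extruded 12 mm in z (dimensions read to the nearest mm from the axis ticks). For the g-code, the solid's height is divided into equal slices at the stated Δz and each level perimeter traced with G1 moves after a G0 lift.

; perimeter-only toolpath
G21 ; units = mm
G90 ; absolute positioning
G28 ; home
; layer 1
G0 Z2.000
G0 X0.000 Y0.000
G1 X13.000 Y0.000
G1 X13.000 Y4.000
G1 X4.000 Y4.000
G1 X4.000 Y18.000
G1 X0.000 Y18.000
G1 X0.000 Y0.000
; layer 2
G0 Z4.000
G0 X0.000 Y0.000
G1 X13.000 Y0.000
G1 X13.000 Y4.000
G1 X4.000 Y4.000
G1 X4.000 Y18.000
G1 X0.000 Y18.000
G1 X0.000 Y0.000
; layer 3
G0 Z6.000
G0 X0.000 Y0.000
G1 X13.000 Y0.000
G1 X13.000 Y4.000
G1 X4.000 Y4.000
G1 X4.000 Y18.000
G1 X0.000 Y18.000
G1 X0.000 Y0.000
; layer 4
G0 Z8.000
G0 X0.000 Y0.000
G1 X13.000 Y0.000
G1 X13.000 Y4.000
G1 X4.000 Y4.000
G1 X4.000 Y18.000
G1 X0.000 Y18.000
G1 X0.000 Y0.000
; layer 5
G0 Z10.000
G0 X0.000 Y0.000
G1 X13.000 Y0.000
G1 X13.000 Y4.000
G1 X4.000 Y4.000
G1 X4.000 Y18.000
G1 X0.000 Y18.000
G1 X0.000 Y0.000
; layer 6
G0 Z12.000
G0 X0.000 Y0.000
G1 X13.000 Y0.000
G1 X13.000 Y4.000
G1 X4.000 Y4.000
G1 X4.000 Y18.000
G1 X0.000 Y18.000
G1 X0.000 Y0.000
M2 ; end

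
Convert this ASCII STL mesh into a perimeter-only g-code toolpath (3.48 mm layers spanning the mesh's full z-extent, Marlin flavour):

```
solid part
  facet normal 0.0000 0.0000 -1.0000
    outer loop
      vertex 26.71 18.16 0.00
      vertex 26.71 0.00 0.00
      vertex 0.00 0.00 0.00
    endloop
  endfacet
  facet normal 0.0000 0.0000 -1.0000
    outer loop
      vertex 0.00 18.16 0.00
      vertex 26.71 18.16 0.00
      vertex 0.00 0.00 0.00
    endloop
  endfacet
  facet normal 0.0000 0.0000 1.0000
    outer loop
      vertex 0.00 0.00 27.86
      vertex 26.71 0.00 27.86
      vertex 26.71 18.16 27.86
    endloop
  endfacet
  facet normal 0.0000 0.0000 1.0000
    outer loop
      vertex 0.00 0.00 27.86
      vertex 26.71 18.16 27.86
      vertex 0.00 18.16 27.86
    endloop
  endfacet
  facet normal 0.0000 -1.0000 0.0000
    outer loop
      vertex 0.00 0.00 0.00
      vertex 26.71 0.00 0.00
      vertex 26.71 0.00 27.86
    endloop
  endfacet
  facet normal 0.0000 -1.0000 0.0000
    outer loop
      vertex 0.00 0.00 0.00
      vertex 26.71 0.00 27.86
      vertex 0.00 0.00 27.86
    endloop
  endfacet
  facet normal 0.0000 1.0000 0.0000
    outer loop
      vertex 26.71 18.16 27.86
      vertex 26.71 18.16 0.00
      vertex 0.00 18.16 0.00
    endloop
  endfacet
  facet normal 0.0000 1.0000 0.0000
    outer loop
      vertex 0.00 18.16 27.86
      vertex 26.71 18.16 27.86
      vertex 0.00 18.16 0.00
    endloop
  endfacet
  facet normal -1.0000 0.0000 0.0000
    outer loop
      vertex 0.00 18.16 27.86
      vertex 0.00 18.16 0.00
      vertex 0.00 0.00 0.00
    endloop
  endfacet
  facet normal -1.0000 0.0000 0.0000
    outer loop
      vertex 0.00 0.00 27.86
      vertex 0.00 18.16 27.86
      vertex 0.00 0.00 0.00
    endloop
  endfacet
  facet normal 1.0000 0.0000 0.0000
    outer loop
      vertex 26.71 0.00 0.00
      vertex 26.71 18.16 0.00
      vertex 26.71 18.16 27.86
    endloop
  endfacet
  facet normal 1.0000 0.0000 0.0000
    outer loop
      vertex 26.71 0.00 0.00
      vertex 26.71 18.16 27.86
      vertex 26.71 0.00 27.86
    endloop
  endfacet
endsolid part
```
; perimeter-only toolpath
G21 ; units = mm
G90 ; absolute positioning
G28 ; home
; layer 1
G0 Z3.48
G0 X0.00 Y0.00
G1 X26.71 Y0.00
G1 X26.71 Y18.16
G1 X0.00 Y18.16
G1 X0.00 Y0.00
; layer 2
G0 Z6.96
G0 X0.00 Y0.00
G1 X26.71 Y0.00
G1 X26.71 Y18.16
G1 X0.00 Y18.16
G1 X0.00 Y0.00
; layer 3
G0 Z10.45
G0 X0.00 Y0.00
G1 X26.71 Y0.00
G1 X26.71 Y18.16
G1 X0.00 Y18.16
G1 X0.00 Y0.00
; layer 4
G0 Z13.93
G0 X0.00 Y0.00
G1 X26.71 Y0.00
G1 X26.71 Y18.16
G1 X0.00 Y18.16
G1 X0.00 Y0.00
; layer 5
G0 Z17.41
G0 X0.00 Y0.00
G1 X26.71 Y0.00
G1 X26.71 Y18.16
G1 X0.00 Y18.16
G1 X0.00 Y0.00
; layer 6
G0 Z20.89
G0 X0.00 Y0.00
G1 X26.71 Y0.00
G1 X26.71 Y18.16
G1 X0.00 Y18.16
G1 X0.00 Y0.00
; layer 7
G0 Z24.38
G0 X0.00 Y0.00
G1 X26.71 Y0.00
G1 X26.71 Y18.16
G1 X0.00 Y18.16
G1 X0.00 Y0.00
; layer 8
G0 Z27.86
G0 X0.00 Y0.00
G1 X26.71 Y0.00
G1 X26.71 Y18.16
G1 X0.00 Y18.16
G1 X0.00 Y0.00
M2 ; end

The solid is a rectangular box, roughly 26.7 × 18.2 mm footprint and 27.9 mm tall. Slicing at Δz = 3.48 mm — 8 equal slices spanning the solid's height, so layer i sits at z = i·h/8 — gives 8 non-empty perimeters. Each is a 4-segment closed polygon; G0 lifts to the layer z and rapids to the start vertex, then G1 traces the edges.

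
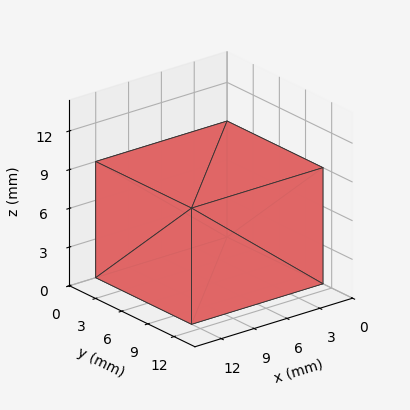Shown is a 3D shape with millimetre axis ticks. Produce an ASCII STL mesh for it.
Reading the render: the shape is a rectangular box, roughly 12 × 11 mm footprint and 9 mm tall (dimensions read to the nearest mm from the axis ticks). For the STL, each face is triangulated and given an outward normal.

solid part
  facet normal 0.0000 0.0000 -1.0000
    outer loop
      vertex 12.0 11.0 0.0
      vertex 12.0 0.0 0.0
      vertex 0.0 0.0 0.0
    endloop
  endfacet
  facet normal 0.0000 0.0000 -1.0000
    outer loop
      vertex 0.0 11.0 0.0
      vertex 12.0 11.0 0.0
      vertex 0.0 0.0 0.0
    endloop
  endfacet
  facet normal 0.0000 0.0000 1.0000
    outer loop
      vertex 0.0 0.0 9.0
      vertex 12.0 0.0 9.0
      vertex 12.0 11.0 9.0
    endloop
  endfacet
  facet normal 0.0000 0.0000 1.0000
    outer loop
      vertex 0.0 0.0 9.0
      vertex 12.0 11.0 9.0
      vertex 0.0 11.0 9.0
    endloop
  endfacet
  facet normal 0.0000 -1.0000 0.0000
    outer loop
      vertex 0.0 0.0 0.0
      vertex 12.0 0.0 0.0
      vertex 12.0 0.0 9.0
    endloop
  endfacet
  facet normal 0.0000 -1.0000 0.0000
    outer loop
      vertex 0.0 0.0 0.0
      vertex 12.0 0.0 9.0
      vertex 0.0 0.0 9.0
    endloop
  endfacet
  facet normal 0.0000 1.0000 0.0000
    outer loop
      vertex 12.0 11.0 9.0
      vertex 12.0 11.0 0.0
      vertex 0.0 11.0 0.0
    endloop
  endfacet
  facet normal 0.0000 1.0000 0.0000
    outer loop
      vertex 0.0 11.0 9.0
      vertex 12.0 11.0 9.0
      vertex 0.0 11.0 0.0
    endloop
  endfacet
  facet normal -1.0000 0.0000 0.0000
    outer loop
      vertex 0.0 11.0 9.0
      vertex 0.0 11.0 0.0
      vertex 0.0 0.0 0.0
    endloop
  endfacet
  facet normal -1.0000 0.0000 0.0000
    outer loop
      vertex 0.0 0.0 9.0
      vertex 0.0 11.0 9.0
      vertex 0.0 0.0 0.0
    endloop
  endfacet
  facet normal 1.0000 0.0000 0.0000
    outer loop
      vertex 12.0 0.0 0.0
      vertex 12.0 11.0 0.0
      vertex 12.0 11.0 9.0
    endloop
  endfacet
  facet normal 1.0000 0.0000 0.0000
    outer loop
      vertex 12.0 0.0 0.0
      vertex 12.0 11.0 9.0
      vertex 12.0 0.0 9.0
    endloop
  endfacet
endsolid part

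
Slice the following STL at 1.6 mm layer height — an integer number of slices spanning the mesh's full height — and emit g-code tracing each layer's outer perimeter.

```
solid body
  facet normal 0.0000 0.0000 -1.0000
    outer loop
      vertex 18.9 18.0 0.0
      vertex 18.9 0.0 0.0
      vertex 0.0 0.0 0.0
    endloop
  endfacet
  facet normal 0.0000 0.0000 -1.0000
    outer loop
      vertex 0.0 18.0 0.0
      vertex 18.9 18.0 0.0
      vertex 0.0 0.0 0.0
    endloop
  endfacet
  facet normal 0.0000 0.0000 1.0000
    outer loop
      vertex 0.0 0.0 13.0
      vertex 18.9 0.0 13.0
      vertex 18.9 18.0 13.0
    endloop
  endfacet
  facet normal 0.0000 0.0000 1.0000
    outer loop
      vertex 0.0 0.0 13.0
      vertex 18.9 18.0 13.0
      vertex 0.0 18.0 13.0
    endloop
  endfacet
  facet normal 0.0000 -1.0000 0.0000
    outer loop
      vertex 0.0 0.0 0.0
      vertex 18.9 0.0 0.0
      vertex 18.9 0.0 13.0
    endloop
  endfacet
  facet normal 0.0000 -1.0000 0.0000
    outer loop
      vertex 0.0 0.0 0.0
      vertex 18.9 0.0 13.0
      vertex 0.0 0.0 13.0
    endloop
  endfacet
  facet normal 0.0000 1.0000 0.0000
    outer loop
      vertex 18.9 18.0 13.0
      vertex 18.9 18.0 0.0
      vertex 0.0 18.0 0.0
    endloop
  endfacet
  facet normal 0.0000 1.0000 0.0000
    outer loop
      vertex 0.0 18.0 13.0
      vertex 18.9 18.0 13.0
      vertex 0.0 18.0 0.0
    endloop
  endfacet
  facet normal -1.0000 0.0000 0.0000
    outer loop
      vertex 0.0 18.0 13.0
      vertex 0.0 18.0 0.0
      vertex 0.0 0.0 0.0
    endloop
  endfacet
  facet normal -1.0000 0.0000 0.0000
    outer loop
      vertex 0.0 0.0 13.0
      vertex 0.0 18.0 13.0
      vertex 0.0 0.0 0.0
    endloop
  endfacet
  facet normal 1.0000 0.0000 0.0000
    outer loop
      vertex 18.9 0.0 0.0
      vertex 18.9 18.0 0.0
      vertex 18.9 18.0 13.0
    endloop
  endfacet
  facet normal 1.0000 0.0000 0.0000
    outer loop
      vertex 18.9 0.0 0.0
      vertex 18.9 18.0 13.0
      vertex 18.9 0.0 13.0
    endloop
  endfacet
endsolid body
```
; perimeter-only toolpath
G21 ; units = mm
G90 ; absolute positioning
G28 ; home
; layer 1
G0 Z1.6
G0 X0.0 Y0.0
G1 X18.9 Y0.0
G1 X18.9 Y18.0
G1 X0.0 Y18.0
G1 X0.0 Y0.0
; layer 2
G0 Z3.2
G0 X0.0 Y0.0
G1 X18.9 Y0.0
G1 X18.9 Y18.0
G1 X0.0 Y18.0
G1 X0.0 Y0.0
; layer 3
G0 Z4.9
G0 X0.0 Y0.0
G1 X18.9 Y0.0
G1 X18.9 Y18.0
G1 X0.0 Y18.0
G1 X0.0 Y0.0
; layer 4
G0 Z6.5
G0 X0.0 Y0.0
G1 X18.9 Y0.0
G1 X18.9 Y18.0
G1 X0.0 Y18.0
G1 X0.0 Y0.0
; layer 5
G0 Z8.1
G0 X0.0 Y0.0
G1 X18.9 Y0.0
G1 X18.9 Y18.0
G1 X0.0 Y18.0
G1 X0.0 Y0.0
; layer 6
G0 Z9.8
G0 X0.0 Y0.0
G1 X18.9 Y0.0
G1 X18.9 Y18.0
G1 X0.0 Y18.0
G1 X0.0 Y0.0
; layer 7
G0 Z11.4
G0 X0.0 Y0.0
G1 X18.9 Y0.0
G1 X18.9 Y18.0
G1 X0.0 Y18.0
G1 X0.0 Y0.0
; layer 8
G0 Z13.0
G0 X0.0 Y0.0
G1 X18.9 Y0.0
G1 X18.9 Y18.0
G1 X0.0 Y18.0
G1 X0.0 Y0.0
M2 ; end

The solid is a rectangular box, roughly 18.9 × 18 mm footprint and 13 mm tall. Slicing at Δz = 1.6 mm — 8 equal slices spanning the solid's height, so layer i sits at z = i·h/8 — gives 8 non-empty perimeters. Each is a 4-segment closed polygon; G0 lifts to the layer z and rapids to the start vertex, then G1 traces the edges.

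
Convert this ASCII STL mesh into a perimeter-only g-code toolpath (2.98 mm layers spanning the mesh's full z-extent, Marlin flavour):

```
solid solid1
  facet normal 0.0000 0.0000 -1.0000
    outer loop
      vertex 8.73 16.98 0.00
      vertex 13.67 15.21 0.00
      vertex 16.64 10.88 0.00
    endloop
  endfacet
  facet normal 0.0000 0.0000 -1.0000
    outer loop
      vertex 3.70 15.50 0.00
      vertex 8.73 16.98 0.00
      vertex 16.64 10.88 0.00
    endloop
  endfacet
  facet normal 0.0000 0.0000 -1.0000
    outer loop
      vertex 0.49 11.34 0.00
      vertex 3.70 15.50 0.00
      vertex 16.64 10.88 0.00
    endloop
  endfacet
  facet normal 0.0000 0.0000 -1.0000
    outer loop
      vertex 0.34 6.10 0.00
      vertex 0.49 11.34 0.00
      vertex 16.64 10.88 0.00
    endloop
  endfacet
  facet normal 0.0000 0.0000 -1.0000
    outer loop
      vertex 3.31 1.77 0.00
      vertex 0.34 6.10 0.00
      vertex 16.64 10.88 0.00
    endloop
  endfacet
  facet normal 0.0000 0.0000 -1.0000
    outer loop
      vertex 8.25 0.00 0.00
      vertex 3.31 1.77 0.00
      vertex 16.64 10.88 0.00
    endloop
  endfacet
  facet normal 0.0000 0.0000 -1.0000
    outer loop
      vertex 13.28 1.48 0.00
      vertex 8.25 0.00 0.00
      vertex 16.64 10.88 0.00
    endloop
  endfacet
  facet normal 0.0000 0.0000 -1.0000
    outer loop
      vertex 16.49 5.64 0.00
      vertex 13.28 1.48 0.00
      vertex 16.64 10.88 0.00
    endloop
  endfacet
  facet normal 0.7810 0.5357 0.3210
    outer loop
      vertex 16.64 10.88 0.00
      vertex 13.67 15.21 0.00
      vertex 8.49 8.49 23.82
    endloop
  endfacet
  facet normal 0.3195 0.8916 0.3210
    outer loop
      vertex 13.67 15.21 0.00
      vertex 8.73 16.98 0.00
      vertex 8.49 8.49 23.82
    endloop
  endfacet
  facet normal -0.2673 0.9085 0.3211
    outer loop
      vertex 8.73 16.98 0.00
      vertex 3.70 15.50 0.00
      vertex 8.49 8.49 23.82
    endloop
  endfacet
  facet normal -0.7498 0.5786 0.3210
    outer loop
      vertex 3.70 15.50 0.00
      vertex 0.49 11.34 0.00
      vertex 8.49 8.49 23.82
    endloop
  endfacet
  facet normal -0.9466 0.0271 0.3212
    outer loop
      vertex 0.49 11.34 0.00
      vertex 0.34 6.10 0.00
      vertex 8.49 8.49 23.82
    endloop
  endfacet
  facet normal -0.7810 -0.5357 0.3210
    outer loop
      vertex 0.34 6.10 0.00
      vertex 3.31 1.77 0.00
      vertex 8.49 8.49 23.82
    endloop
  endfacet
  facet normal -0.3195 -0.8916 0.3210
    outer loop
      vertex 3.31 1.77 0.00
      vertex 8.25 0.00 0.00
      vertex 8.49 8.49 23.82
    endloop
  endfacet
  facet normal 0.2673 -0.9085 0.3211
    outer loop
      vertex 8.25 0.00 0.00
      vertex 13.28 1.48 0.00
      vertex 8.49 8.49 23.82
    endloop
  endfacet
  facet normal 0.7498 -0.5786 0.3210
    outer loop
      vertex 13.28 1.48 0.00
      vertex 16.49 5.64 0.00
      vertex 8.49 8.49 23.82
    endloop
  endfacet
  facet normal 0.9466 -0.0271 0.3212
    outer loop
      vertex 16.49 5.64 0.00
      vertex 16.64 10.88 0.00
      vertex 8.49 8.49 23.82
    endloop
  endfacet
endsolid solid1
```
; perimeter-only toolpath
G21 ; units = mm
G90 ; absolute positioning
G28 ; home
; layer 1
G0 Z2.98
G0 X15.62 Y10.58
G1 X13.02 Y14.37
G1 X8.70 Y15.92
G1 X4.30 Y14.62
G1 X1.49 Y10.98
G1 X1.36 Y6.40
G1 X3.96 Y2.61
G1 X8.28 Y1.06
G1 X12.68 Y2.36
G1 X15.49 Y6.00
G1 X15.62 Y10.58
; layer 2
G0 Z5.96
G0 X14.60 Y10.28
G1 X12.38 Y13.53
G1 X8.67 Y14.86
G1 X4.90 Y13.75
G1 X2.49 Y10.63
G1 X2.38 Y6.70
G1 X4.61 Y3.45
G1 X8.31 Y2.12
G1 X12.08 Y3.23
G1 X14.49 Y6.35
G1 X14.60 Y10.28
; layer 3
G0 Z8.93
G0 X13.58 Y9.98
G1 X11.73 Y12.69
G1 X8.64 Y13.80
G1 X5.50 Y12.87
G1 X3.49 Y10.27
G1 X3.40 Y7.00
G1 X5.25 Y4.29
G1 X8.34 Y3.18
G1 X11.48 Y4.11
G1 X13.49 Y6.71
G1 X13.58 Y9.98
; layer 4
G0 Z11.91
G0 X12.57 Y9.69
G1 X11.08 Y11.85
G1 X8.61 Y12.73
G1 X6.10 Y12.00
G1 X4.49 Y9.91
G1 X4.42 Y7.29
G1 X5.90 Y5.13
G1 X8.37 Y4.25
G1 X10.88 Y4.99
G1 X12.49 Y7.06
G1 X12.57 Y9.69
; layer 5
G0 Z14.89
G0 X11.55 Y9.39
G1 X10.43 Y11.01
G1 X8.58 Y11.67
G1 X6.69 Y11.12
G1 X5.49 Y9.56
G1 X5.43 Y7.59
G1 X6.55 Y5.97
G1 X8.40 Y5.31
G1 X10.29 Y5.86
G1 X11.49 Y7.42
G1 X11.55 Y9.39
; layer 6
G0 Z17.87
G0 X10.53 Y9.09
G1 X9.79 Y10.17
G1 X8.55 Y10.61
G1 X7.29 Y10.24
G1 X6.49 Y9.20
G1 X6.45 Y7.89
G1 X7.20 Y6.81
G1 X8.43 Y6.37
G1 X9.69 Y6.74
G1 X10.49 Y7.78
G1 X10.53 Y9.09
; layer 7
G0 Z20.84
G0 X9.51 Y8.79
G1 X9.14 Y9.33
G1 X8.52 Y9.55
G1 X7.89 Y9.37
G1 X7.49 Y8.85
G1 X7.47 Y8.19
G1 X7.84 Y7.65
G1 X8.46 Y7.43
G1 X9.09 Y7.61
G1 X9.49 Y8.13
G1 X9.51 Y8.79
M2 ; end

The solid is a regular 10-sided pyramid, base circumscribed radius ≈ 8.49 mm, apex at z ≈ 23.8 mm. Slicing at Δz = 2.98 mm — 8 equal slices spanning the solid's height, so layer i sits at z = i·h/8 — gives 7 non-empty perimeters. Each is a 10-segment closed polygon; G0 lifts to the layer z and rapids to the start vertex, then G1 traces the edges. The cross-section shrinks linearly with z (the slice at the apex is degenerate and omitted).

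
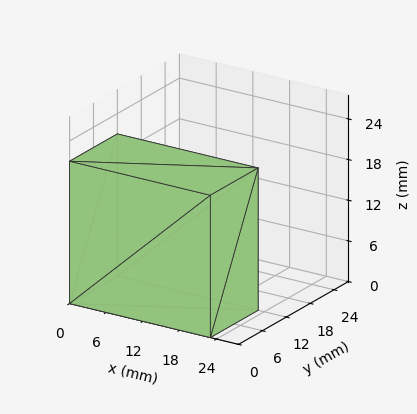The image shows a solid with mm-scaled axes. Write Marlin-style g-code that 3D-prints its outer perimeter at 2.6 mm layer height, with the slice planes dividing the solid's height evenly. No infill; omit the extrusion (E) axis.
Reading the render: the shape is a rectangular box, roughly 23 × 12 mm footprint and 21 mm tall (dimensions read to the nearest mm from the axis ticks). For the g-code, the solid's height is divided into equal slices at the stated Δz and each level perimeter traced with G1 moves after a G0 lift.

; perimeter-only toolpath
G21 ; units = mm
G90 ; absolute positioning
G28 ; home
; layer 1
G0 Z2.6
G0 X0.0 Y0.0
G1 X23.0 Y0.0
G1 X23.0 Y12.0
G1 X0.0 Y12.0
G1 X0.0 Y0.0
; layer 2
G0 Z5.2
G0 X0.0 Y0.0
G1 X23.0 Y0.0
G1 X23.0 Y12.0
G1 X0.0 Y12.0
G1 X0.0 Y0.0
; layer 3
G0 Z7.9
G0 X0.0 Y0.0
G1 X23.0 Y0.0
G1 X23.0 Y12.0
G1 X0.0 Y12.0
G1 X0.0 Y0.0
; layer 4
G0 Z10.5
G0 X0.0 Y0.0
G1 X23.0 Y0.0
G1 X23.0 Y12.0
G1 X0.0 Y12.0
G1 X0.0 Y0.0
; layer 5
G0 Z13.1
G0 X0.0 Y0.0
G1 X23.0 Y0.0
G1 X23.0 Y12.0
G1 X0.0 Y12.0
G1 X0.0 Y0.0
; layer 6
G0 Z15.8
G0 X0.0 Y0.0
G1 X23.0 Y0.0
G1 X23.0 Y12.0
G1 X0.0 Y12.0
G1 X0.0 Y0.0
; layer 7
G0 Z18.4
G0 X0.0 Y0.0
G1 X23.0 Y0.0
G1 X23.0 Y12.0
G1 X0.0 Y12.0
G1 X0.0 Y0.0
; layer 8
G0 Z21.0
G0 X0.0 Y0.0
G1 X23.0 Y0.0
G1 X23.0 Y12.0
G1 X0.0 Y12.0
G1 X0.0 Y0.0
M2 ; end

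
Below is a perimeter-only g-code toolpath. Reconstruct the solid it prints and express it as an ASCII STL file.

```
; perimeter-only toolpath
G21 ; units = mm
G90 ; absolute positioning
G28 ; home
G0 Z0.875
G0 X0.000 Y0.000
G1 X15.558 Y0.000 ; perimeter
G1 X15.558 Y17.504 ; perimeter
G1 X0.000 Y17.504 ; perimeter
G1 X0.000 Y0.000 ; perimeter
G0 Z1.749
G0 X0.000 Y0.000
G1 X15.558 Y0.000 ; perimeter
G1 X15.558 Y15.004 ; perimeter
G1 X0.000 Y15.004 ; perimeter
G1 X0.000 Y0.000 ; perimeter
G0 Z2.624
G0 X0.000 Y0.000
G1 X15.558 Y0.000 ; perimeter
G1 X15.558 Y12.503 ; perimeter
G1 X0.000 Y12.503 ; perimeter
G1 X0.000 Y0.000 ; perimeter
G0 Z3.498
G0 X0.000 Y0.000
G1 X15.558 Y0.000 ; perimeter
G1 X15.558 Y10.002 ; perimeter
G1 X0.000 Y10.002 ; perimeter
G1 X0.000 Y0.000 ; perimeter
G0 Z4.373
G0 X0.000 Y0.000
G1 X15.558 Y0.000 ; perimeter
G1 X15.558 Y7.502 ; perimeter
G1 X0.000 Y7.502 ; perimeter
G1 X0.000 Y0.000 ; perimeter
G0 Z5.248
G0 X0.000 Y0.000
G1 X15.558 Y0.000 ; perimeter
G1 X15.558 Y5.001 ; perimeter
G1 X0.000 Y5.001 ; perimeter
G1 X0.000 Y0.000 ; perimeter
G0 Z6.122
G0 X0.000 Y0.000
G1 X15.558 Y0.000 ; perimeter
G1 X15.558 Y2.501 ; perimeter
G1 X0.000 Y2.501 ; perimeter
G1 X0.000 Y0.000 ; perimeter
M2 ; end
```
solid part
  facet normal 0.0000 0.0000 -1.0000
    outer loop
      vertex 15.558 20.005 0.000
      vertex 15.558 0.000 0.000
      vertex 0.000 0.000 0.000
    endloop
  endfacet
  facet normal 0.0000 0.0000 -1.0000
    outer loop
      vertex 0.000 20.005 0.000
      vertex 15.558 20.005 0.000
      vertex 0.000 0.000 0.000
    endloop
  endfacet
  facet normal 0.0000 -1.0000 0.0000
    outer loop
      vertex 0.000 0.000 0.000
      vertex 15.558 0.000 0.000
      vertex 15.558 0.000 6.997
    endloop
  endfacet
  facet normal 0.0000 -1.0000 0.0000
    outer loop
      vertex 0.000 0.000 0.000
      vertex 15.558 0.000 6.997
      vertex 0.000 0.000 6.997
    endloop
  endfacet
  facet normal 0.0000 0.3302 0.9439
    outer loop
      vertex 0.000 0.000 6.997
      vertex 15.558 0.000 6.997
      vertex 15.558 20.005 0.000
    endloop
  endfacet
  facet normal 0.0000 0.3302 0.9439
    outer loop
      vertex 0.000 0.000 6.997
      vertex 15.558 20.005 0.000
      vertex 0.000 20.005 0.000
    endloop
  endfacet
  facet normal -1.0000 0.0000 0.0000
    outer loop
      vertex 0.000 0.000 6.997
      vertex 0.000 20.005 0.000
      vertex 0.000 0.000 0.000
    endloop
  endfacet
  facet normal 1.0000 0.0000 0.0000
    outer loop
      vertex 15.558 0.000 0.000
      vertex 15.558 20.005 0.000
      vertex 15.558 0.000 6.997
    endloop
  endfacet
endsolid part

The G0 Z moves step by Δz≈0.875 mm. The G1 loops shrink linearly with z, so the solid tapers from its base footprint up to z≈7. Closing with a flat bottom cap and the tapered top and triangulating gives 8 facets — a wedge (ramp): 15.6 × 20 mm base, rising to 7 mm along the y=0 edge and sloping linearly to z=0 at y=20.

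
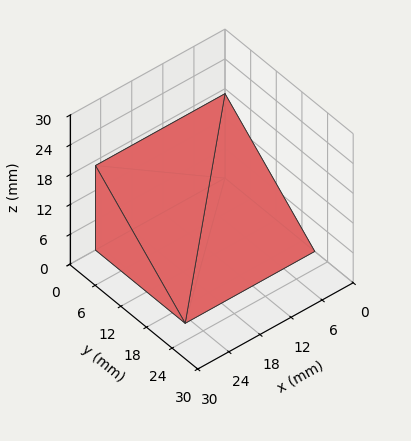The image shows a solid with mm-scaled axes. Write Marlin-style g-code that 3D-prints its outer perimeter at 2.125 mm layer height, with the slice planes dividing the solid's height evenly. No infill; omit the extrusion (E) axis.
Reading the render: the shape is a wedge (ramp): 25 × 21 mm base, rising to 17 mm along the y=0 edge and sloping linearly to z=0 at y=21 (dimensions read to the nearest mm from the axis ticks). For the g-code, the solid's height is divided into equal slices at the stated Δz and each level perimeter traced with G1 moves after a G0 lift.

; perimeter-only toolpath
G21 ; units = mm
G90 ; absolute positioning
G28 ; home
; layer 1
G0 Z2.125
G0 X0.000 Y0.000
G1 X25.000 Y0.000
G1 X25.000 Y18.375
G1 X0.000 Y18.375
G1 X0.000 Y0.000
; layer 2
G0 Z4.250
G0 X0.000 Y0.000
G1 X25.000 Y0.000
G1 X25.000 Y15.750
G1 X0.000 Y15.750
G1 X0.000 Y0.000
; layer 3
G0 Z6.375
G0 X0.000 Y0.000
G1 X25.000 Y0.000
G1 X25.000 Y13.125
G1 X0.000 Y13.125
G1 X0.000 Y0.000
; layer 4
G0 Z8.500
G0 X0.000 Y0.000
G1 X25.000 Y0.000
G1 X25.000 Y10.500
G1 X0.000 Y10.500
G1 X0.000 Y0.000
; layer 5
G0 Z10.625
G0 X0.000 Y0.000
G1 X25.000 Y0.000
G1 X25.000 Y7.875
G1 X0.000 Y7.875
G1 X0.000 Y0.000
; layer 6
G0 Z12.750
G0 X0.000 Y0.000
G1 X25.000 Y0.000
G1 X25.000 Y5.250
G1 X0.000 Y5.250
G1 X0.000 Y0.000
; layer 7
G0 Z14.875
G0 X0.000 Y0.000
G1 X25.000 Y0.000
G1 X25.000 Y2.625
G1 X0.000 Y2.625
G1 X0.000 Y0.000
M2 ; end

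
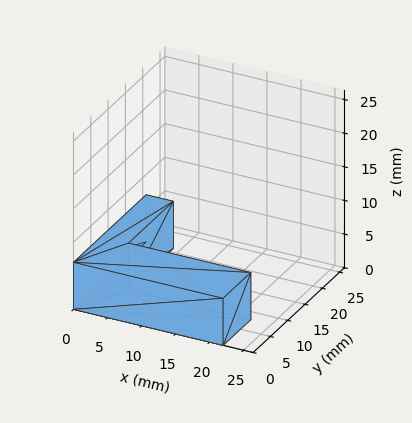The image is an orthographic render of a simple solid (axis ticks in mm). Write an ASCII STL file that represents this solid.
Reading the render: the shape is an L-shaped prism: outer 22 × 21 mm, arm thicknesses ≈ 8 mm (horizontal) and 4 mm (vertical), extruded 7 mm in z (dimensions read to the nearest mm from the axis ticks). For the STL, each face is triangulated and given an outward normal.

solid part
  facet normal 0.0000 0.0000 -1.0000
    outer loop
      vertex 22.0 8.0 0.0
      vertex 22.0 0.0 0.0
      vertex 0.0 0.0 0.0
    endloop
  endfacet
  facet normal 0.0000 0.0000 -1.0000
    outer loop
      vertex 4.0 8.0 0.0
      vertex 22.0 8.0 0.0
      vertex 0.0 0.0 0.0
    endloop
  endfacet
  facet normal 0.0000 0.0000 -1.0000
    outer loop
      vertex 4.0 21.0 0.0
      vertex 4.0 8.0 0.0
      vertex 0.0 0.0 0.0
    endloop
  endfacet
  facet normal 0.0000 0.0000 -1.0000
    outer loop
      vertex 0.0 21.0 0.0
      vertex 4.0 21.0 0.0
      vertex 0.0 0.0 0.0
    endloop
  endfacet
  facet normal 0.0000 0.0000 1.0000
    outer loop
      vertex 0.0 0.0 7.0
      vertex 22.0 0.0 7.0
      vertex 22.0 8.0 7.0
    endloop
  endfacet
  facet normal 0.0000 0.0000 1.0000
    outer loop
      vertex 0.0 0.0 7.0
      vertex 22.0 8.0 7.0
      vertex 4.0 8.0 7.0
    endloop
  endfacet
  facet normal 0.0000 0.0000 1.0000
    outer loop
      vertex 0.0 0.0 7.0
      vertex 4.0 8.0 7.0
      vertex 4.0 21.0 7.0
    endloop
  endfacet
  facet normal 0.0000 0.0000 1.0000
    outer loop
      vertex 0.0 0.0 7.0
      vertex 4.0 21.0 7.0
      vertex 0.0 21.0 7.0
    endloop
  endfacet
  facet normal 0.0000 -1.0000 0.0000
    outer loop
      vertex 0.0 0.0 0.0
      vertex 22.0 0.0 0.0
      vertex 22.0 0.0 7.0
    endloop
  endfacet
  facet normal 0.0000 -1.0000 0.0000
    outer loop
      vertex 0.0 0.0 0.0
      vertex 22.0 0.0 7.0
      vertex 0.0 0.0 7.0
    endloop
  endfacet
  facet normal 1.0000 0.0000 0.0000
    outer loop
      vertex 22.0 0.0 0.0
      vertex 22.0 8.0 0.0
      vertex 22.0 8.0 7.0
    endloop
  endfacet
  facet normal 1.0000 0.0000 0.0000
    outer loop
      vertex 22.0 0.0 0.0
      vertex 22.0 8.0 7.0
      vertex 22.0 0.0 7.0
    endloop
  endfacet
  facet normal 0.0000 1.0000 0.0000
    outer loop
      vertex 22.0 8.0 0.0
      vertex 4.0 8.0 0.0
      vertex 4.0 8.0 7.0
    endloop
  endfacet
  facet normal 0.0000 1.0000 0.0000
    outer loop
      vertex 22.0 8.0 0.0
      vertex 4.0 8.0 7.0
      vertex 22.0 8.0 7.0
    endloop
  endfacet
  facet normal 1.0000 0.0000 0.0000
    outer loop
      vertex 4.0 8.0 0.0
      vertex 4.0 21.0 0.0
      vertex 4.0 21.0 7.0
    endloop
  endfacet
  facet normal 1.0000 0.0000 0.0000
    outer loop
      vertex 4.0 8.0 0.0
      vertex 4.0 21.0 7.0
      vertex 4.0 8.0 7.0
    endloop
  endfacet
  facet normal 0.0000 1.0000 0.0000
    outer loop
      vertex 4.0 21.0 0.0
      vertex 0.0 21.0 0.0
      vertex 0.0 21.0 7.0
    endloop
  endfacet
  facet normal 0.0000 1.0000 0.0000
    outer loop
      vertex 4.0 21.0 0.0
      vertex 0.0 21.0 7.0
      vertex 4.0 21.0 7.0
    endloop
  endfacet
  facet normal -1.0000 0.0000 0.0000
    outer loop
      vertex 0.0 21.0 0.0
      vertex 0.0 0.0 0.0
      vertex 0.0 0.0 7.0
    endloop
  endfacet
  facet normal -1.0000 0.0000 0.0000
    outer loop
      vertex 0.0 21.0 0.0
      vertex 0.0 0.0 7.0
      vertex 0.0 21.0 7.0
    endloop
  endfacet
endsolid part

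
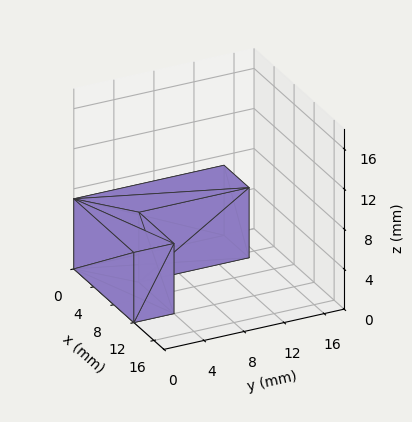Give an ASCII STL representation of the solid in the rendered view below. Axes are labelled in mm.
Reading the render: the shape is an L-shaped prism: outer 12 × 15 mm, arm thicknesses ≈ 4 mm (horizontal) and 5 mm (vertical), extruded 7 mm in z (dimensions read to the nearest mm from the axis ticks). For the STL, each face is triangulated and given an outward normal.

solid part
  facet normal 0.0000 0.0000 -1.0000
    outer loop
      vertex 12.00 4.00 0.00
      vertex 12.00 0.00 0.00
      vertex 0.00 0.00 0.00
    endloop
  endfacet
  facet normal 0.0000 0.0000 -1.0000
    outer loop
      vertex 5.00 4.00 0.00
      vertex 12.00 4.00 0.00
      vertex 0.00 0.00 0.00
    endloop
  endfacet
  facet normal 0.0000 0.0000 -1.0000
    outer loop
      vertex 5.00 15.00 0.00
      vertex 5.00 4.00 0.00
      vertex 0.00 0.00 0.00
    endloop
  endfacet
  facet normal 0.0000 0.0000 -1.0000
    outer loop
      vertex 0.00 15.00 0.00
      vertex 5.00 15.00 0.00
      vertex 0.00 0.00 0.00
    endloop
  endfacet
  facet normal 0.0000 0.0000 1.0000
    outer loop
      vertex 0.00 0.00 7.00
      vertex 12.00 0.00 7.00
      vertex 12.00 4.00 7.00
    endloop
  endfacet
  facet normal 0.0000 0.0000 1.0000
    outer loop
      vertex 0.00 0.00 7.00
      vertex 12.00 4.00 7.00
      vertex 5.00 4.00 7.00
    endloop
  endfacet
  facet normal 0.0000 0.0000 1.0000
    outer loop
      vertex 0.00 0.00 7.00
      vertex 5.00 4.00 7.00
      vertex 5.00 15.00 7.00
    endloop
  endfacet
  facet normal 0.0000 0.0000 1.0000
    outer loop
      vertex 0.00 0.00 7.00
      vertex 5.00 15.00 7.00
      vertex 0.00 15.00 7.00
    endloop
  endfacet
  facet normal 0.0000 -1.0000 0.0000
    outer loop
      vertex 0.00 0.00 0.00
      vertex 12.00 0.00 0.00
      vertex 12.00 0.00 7.00
    endloop
  endfacet
  facet normal 0.0000 -1.0000 0.0000
    outer loop
      vertex 0.00 0.00 0.00
      vertex 12.00 0.00 7.00
      vertex 0.00 0.00 7.00
    endloop
  endfacet
  facet normal 1.0000 0.0000 0.0000
    outer loop
      vertex 12.00 0.00 0.00
      vertex 12.00 4.00 0.00
      vertex 12.00 4.00 7.00
    endloop
  endfacet
  facet normal 1.0000 0.0000 0.0000
    outer loop
      vertex 12.00 0.00 0.00
      vertex 12.00 4.00 7.00
      vertex 12.00 0.00 7.00
    endloop
  endfacet
  facet normal 0.0000 1.0000 0.0000
    outer loop
      vertex 12.00 4.00 0.00
      vertex 5.00 4.00 0.00
      vertex 5.00 4.00 7.00
    endloop
  endfacet
  facet normal 0.0000 1.0000 0.0000
    outer loop
      vertex 12.00 4.00 0.00
      vertex 5.00 4.00 7.00
      vertex 12.00 4.00 7.00
    endloop
  endfacet
  facet normal 1.0000 0.0000 0.0000
    outer loop
      vertex 5.00 4.00 0.00
      vertex 5.00 15.00 0.00
      vertex 5.00 15.00 7.00
    endloop
  endfacet
  facet normal 1.0000 0.0000 0.0000
    outer loop
      vertex 5.00 4.00 0.00
      vertex 5.00 15.00 7.00
      vertex 5.00 4.00 7.00
    endloop
  endfacet
  facet normal 0.0000 1.0000 0.0000
    outer loop
      vertex 5.00 15.00 0.00
      vertex 0.00 15.00 0.00
      vertex 0.00 15.00 7.00
    endloop
  endfacet
  facet normal 0.0000 1.0000 0.0000
    outer loop
      vertex 5.00 15.00 0.00
      vertex 0.00 15.00 7.00
      vertex 5.00 15.00 7.00
    endloop
  endfacet
  facet normal -1.0000 0.0000 0.0000
    outer loop
      vertex 0.00 15.00 0.00
      vertex 0.00 0.00 0.00
      vertex 0.00 0.00 7.00
    endloop
  endfacet
  facet normal -1.0000 0.0000 0.0000
    outer loop
      vertex 0.00 15.00 0.00
      vertex 0.00 0.00 7.00
      vertex 0.00 15.00 7.00
    endloop
  endfacet
endsolid part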